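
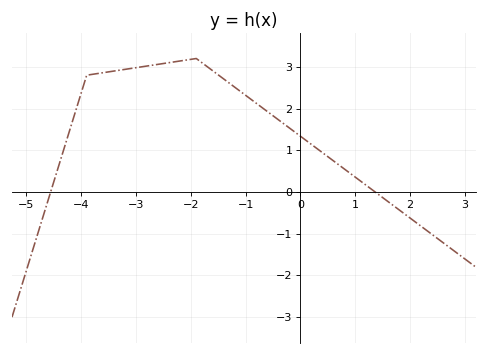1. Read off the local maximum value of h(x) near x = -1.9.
3.2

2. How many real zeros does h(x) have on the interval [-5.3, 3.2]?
2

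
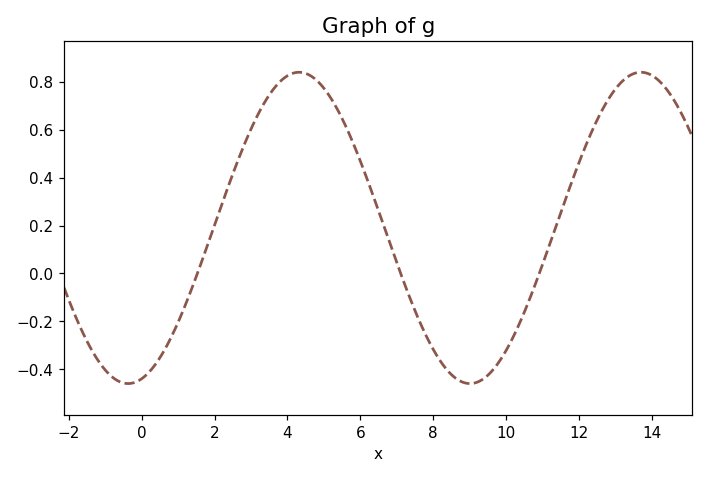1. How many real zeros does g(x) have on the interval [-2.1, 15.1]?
3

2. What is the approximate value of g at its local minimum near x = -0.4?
-0.46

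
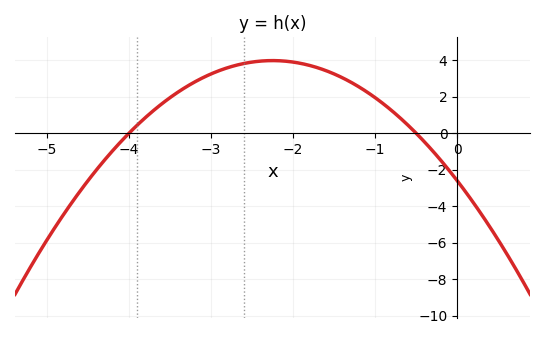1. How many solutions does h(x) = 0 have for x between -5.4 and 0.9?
2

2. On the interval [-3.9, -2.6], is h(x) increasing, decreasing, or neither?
increasing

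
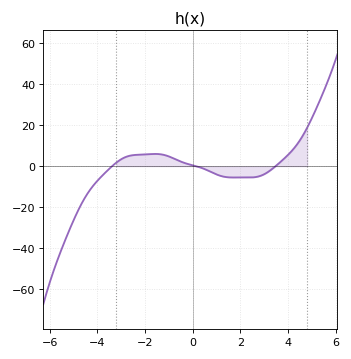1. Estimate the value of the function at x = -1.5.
6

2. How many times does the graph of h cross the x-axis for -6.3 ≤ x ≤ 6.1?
3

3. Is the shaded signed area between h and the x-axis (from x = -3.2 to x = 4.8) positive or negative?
positive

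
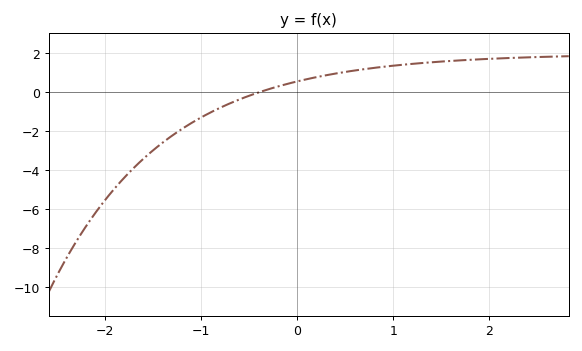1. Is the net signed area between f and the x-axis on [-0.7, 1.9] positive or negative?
positive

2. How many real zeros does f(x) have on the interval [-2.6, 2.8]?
1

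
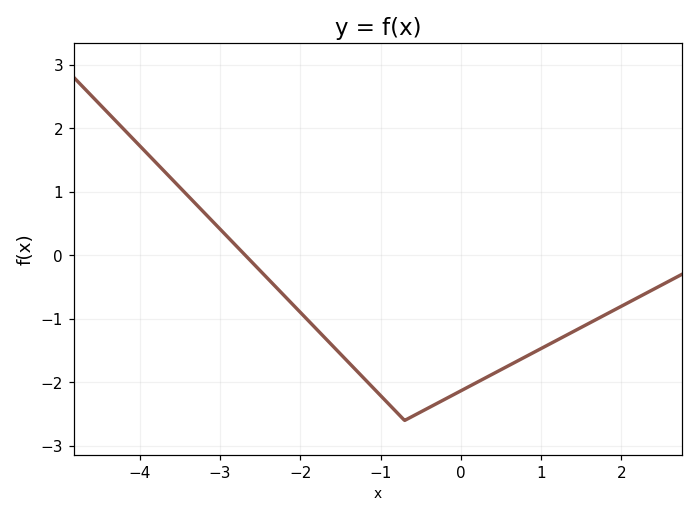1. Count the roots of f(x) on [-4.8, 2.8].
1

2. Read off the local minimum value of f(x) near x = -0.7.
-2.6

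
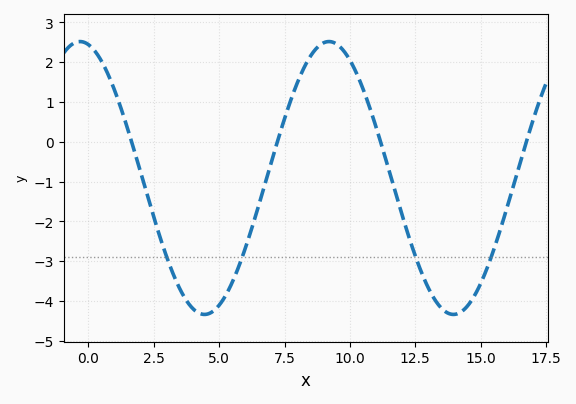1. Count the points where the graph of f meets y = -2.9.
4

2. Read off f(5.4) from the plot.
-3.67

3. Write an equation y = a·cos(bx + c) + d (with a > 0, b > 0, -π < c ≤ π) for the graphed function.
y = 3.43cos(0.66x + 0.212) - 0.91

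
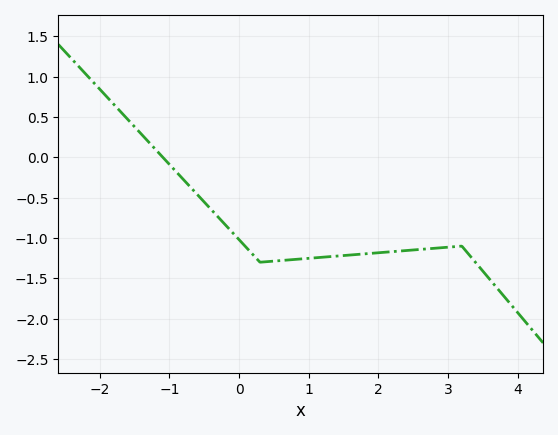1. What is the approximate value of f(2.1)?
-1.2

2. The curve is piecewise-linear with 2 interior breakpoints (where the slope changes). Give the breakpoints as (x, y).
(0.3, -1.3); (3.2, -1.1)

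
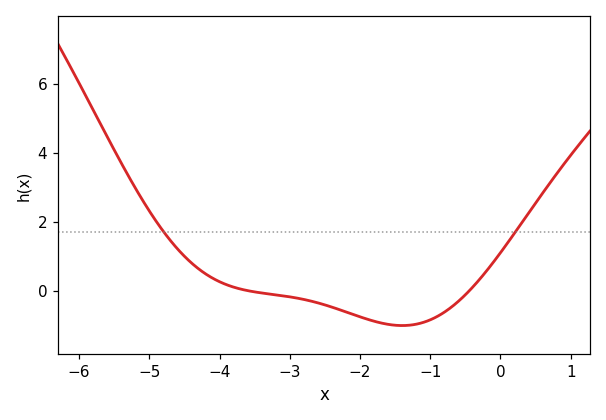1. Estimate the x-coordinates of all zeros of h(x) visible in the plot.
-3.6, -0.4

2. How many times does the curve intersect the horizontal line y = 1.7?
2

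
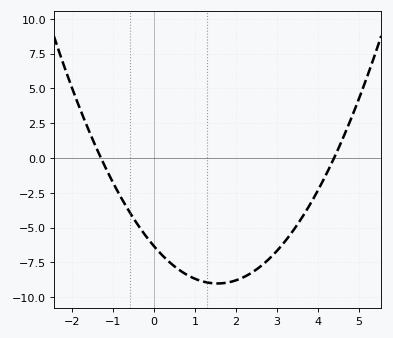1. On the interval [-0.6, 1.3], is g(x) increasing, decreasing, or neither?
decreasing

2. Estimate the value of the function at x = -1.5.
1.5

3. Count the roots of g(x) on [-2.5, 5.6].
2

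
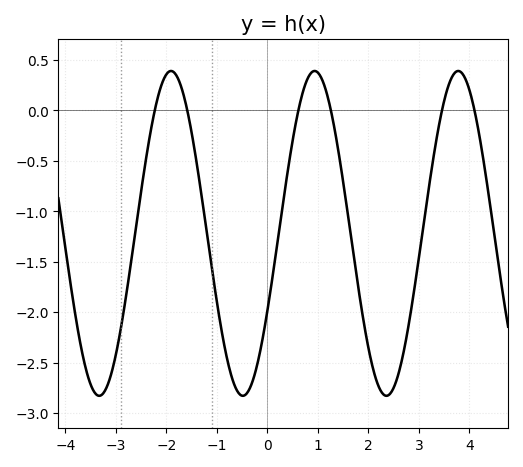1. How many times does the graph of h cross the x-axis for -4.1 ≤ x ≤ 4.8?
6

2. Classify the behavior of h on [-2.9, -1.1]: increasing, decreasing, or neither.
neither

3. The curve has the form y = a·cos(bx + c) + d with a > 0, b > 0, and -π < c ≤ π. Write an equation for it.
y = 1.61cos(2.2x - 2.1) - 1.22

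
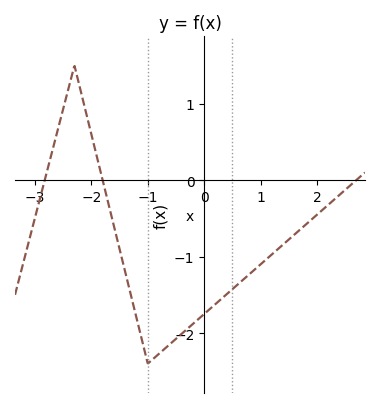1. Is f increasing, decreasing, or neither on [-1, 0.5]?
increasing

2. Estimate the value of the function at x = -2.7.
0.4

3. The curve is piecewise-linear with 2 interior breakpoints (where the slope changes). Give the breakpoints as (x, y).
(-2.3, 1.5); (-1, -2.4)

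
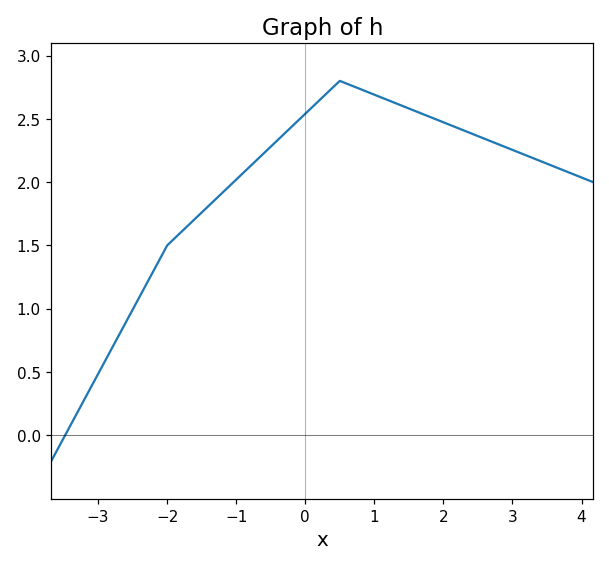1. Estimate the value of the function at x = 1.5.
2.6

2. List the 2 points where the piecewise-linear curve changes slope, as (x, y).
(-2, 1.5); (0.5, 2.8)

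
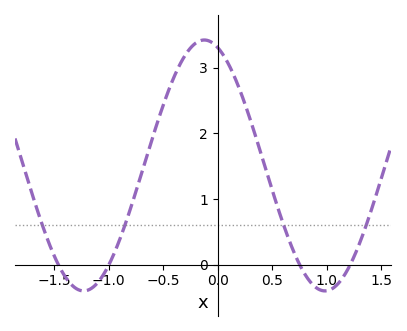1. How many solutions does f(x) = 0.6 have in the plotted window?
4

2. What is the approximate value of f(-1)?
-0.01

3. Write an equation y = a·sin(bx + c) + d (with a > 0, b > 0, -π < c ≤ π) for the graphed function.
y = 1.91sin(2.84x + 1.92) + 1.51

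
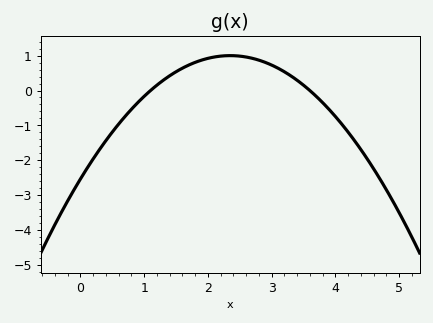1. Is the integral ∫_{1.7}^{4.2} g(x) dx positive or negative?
positive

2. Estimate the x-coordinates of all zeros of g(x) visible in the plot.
1.1, 3.6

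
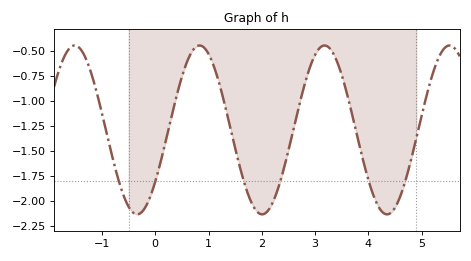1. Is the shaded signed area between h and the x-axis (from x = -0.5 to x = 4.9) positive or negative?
negative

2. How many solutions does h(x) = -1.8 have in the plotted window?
6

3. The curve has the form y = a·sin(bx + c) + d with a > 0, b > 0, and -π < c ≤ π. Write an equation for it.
y = 0.84sin(2.7x - 0.66) - 1.29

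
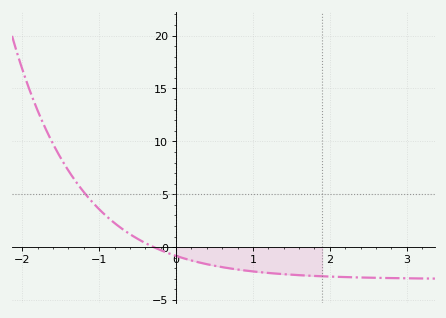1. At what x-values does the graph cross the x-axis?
-0.3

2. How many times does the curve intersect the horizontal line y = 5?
1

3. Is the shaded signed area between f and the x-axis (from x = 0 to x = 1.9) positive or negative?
negative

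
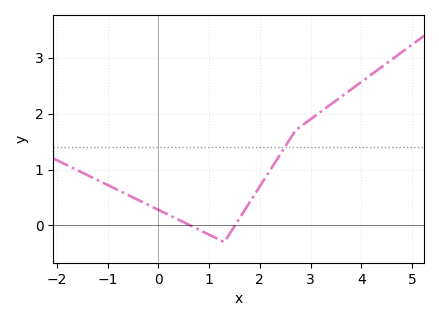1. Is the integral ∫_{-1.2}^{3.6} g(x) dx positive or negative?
positive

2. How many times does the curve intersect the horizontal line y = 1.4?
1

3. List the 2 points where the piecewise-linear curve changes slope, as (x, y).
(1.3, -0.3); (2.7, 1.7)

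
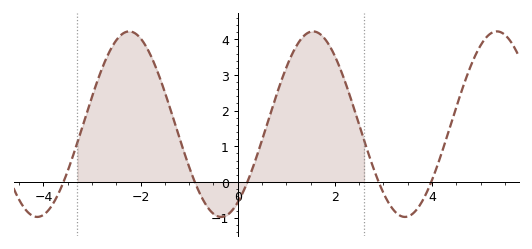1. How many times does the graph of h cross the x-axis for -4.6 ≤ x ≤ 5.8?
5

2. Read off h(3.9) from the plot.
-0.3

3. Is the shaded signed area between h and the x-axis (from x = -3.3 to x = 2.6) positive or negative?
positive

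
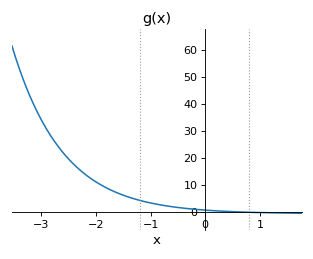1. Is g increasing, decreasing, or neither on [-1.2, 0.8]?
decreasing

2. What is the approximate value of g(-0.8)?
2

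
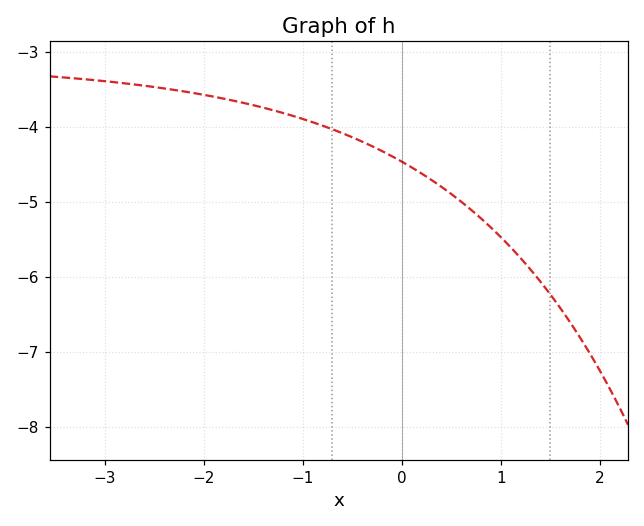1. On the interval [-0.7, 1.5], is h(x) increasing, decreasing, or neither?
decreasing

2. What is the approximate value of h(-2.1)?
-3.5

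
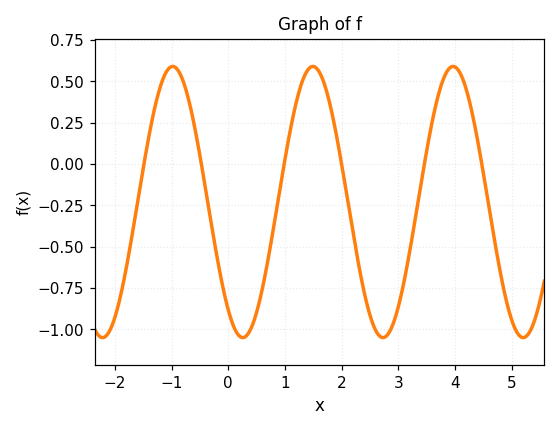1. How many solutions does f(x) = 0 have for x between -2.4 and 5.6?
6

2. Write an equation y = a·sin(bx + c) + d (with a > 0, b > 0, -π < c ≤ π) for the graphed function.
y = 0.82sin(2.5x - 2.2) - 0.23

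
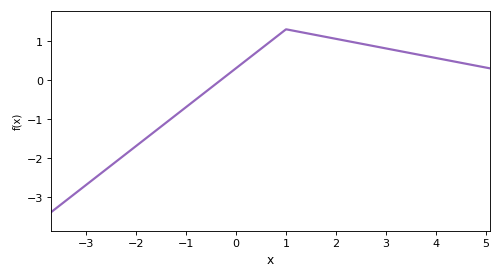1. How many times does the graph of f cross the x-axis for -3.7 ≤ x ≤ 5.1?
1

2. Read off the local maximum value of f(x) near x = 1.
1.3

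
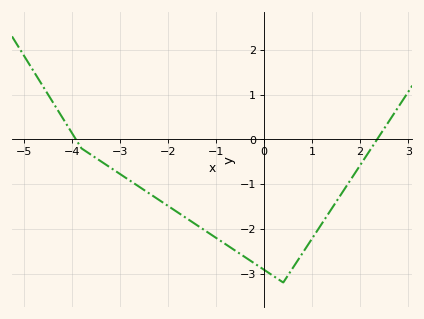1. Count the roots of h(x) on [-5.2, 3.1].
2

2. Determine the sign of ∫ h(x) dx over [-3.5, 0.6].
negative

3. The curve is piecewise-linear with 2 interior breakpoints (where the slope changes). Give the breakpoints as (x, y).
(-3.8, -0.2); (0.4, -3.2)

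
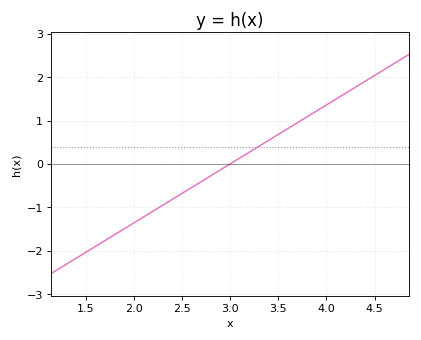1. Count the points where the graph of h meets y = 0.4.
1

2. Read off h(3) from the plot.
0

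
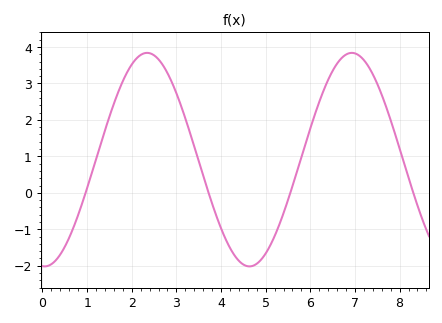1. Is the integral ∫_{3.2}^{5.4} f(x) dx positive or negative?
negative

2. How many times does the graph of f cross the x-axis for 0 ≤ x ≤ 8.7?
4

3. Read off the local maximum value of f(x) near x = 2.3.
3.8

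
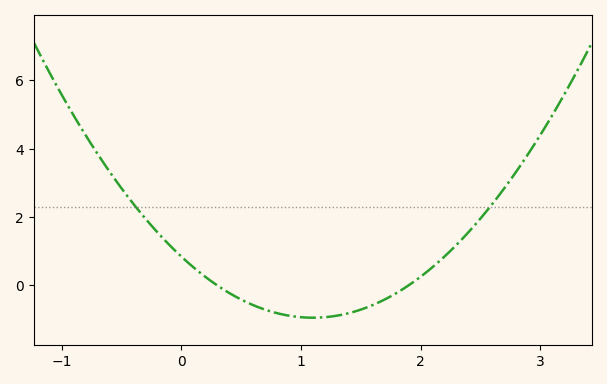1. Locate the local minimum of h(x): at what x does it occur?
1.1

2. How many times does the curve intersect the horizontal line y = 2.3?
2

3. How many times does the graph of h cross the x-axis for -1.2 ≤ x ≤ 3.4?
2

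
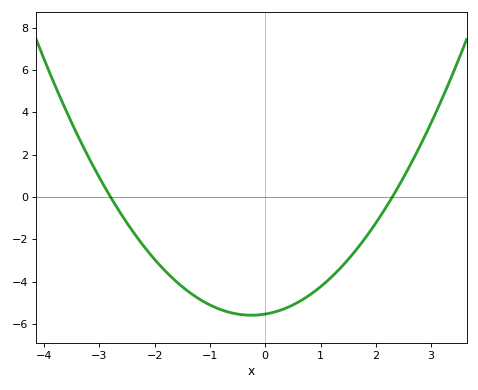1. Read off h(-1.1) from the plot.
-4.97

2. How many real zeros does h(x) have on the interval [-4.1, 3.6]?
2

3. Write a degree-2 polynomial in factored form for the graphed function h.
y = 0.86(x + 2.8)(x - 2.3)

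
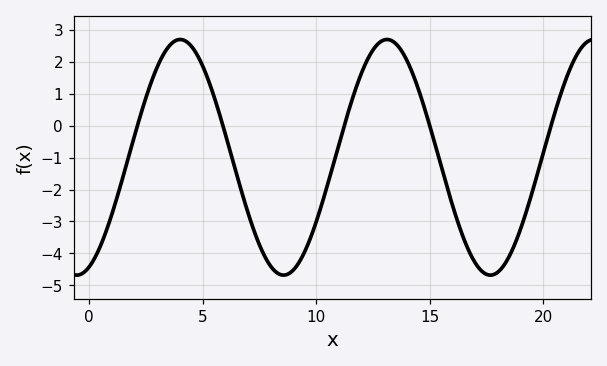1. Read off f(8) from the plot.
-4.4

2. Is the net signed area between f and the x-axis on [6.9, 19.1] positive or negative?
negative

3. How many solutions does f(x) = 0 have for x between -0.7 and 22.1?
5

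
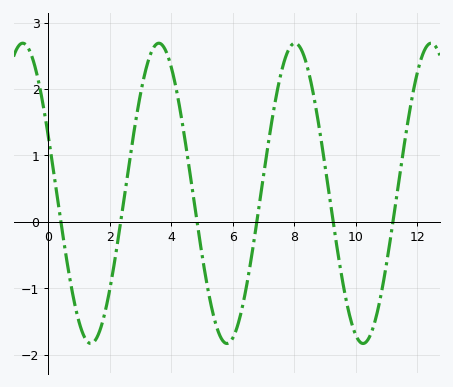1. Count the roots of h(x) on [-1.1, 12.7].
6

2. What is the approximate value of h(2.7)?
1.1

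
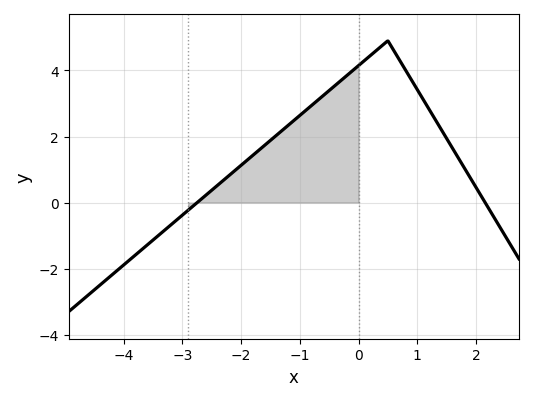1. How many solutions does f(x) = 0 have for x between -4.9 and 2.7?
2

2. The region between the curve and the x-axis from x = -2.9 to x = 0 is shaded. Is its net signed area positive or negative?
positive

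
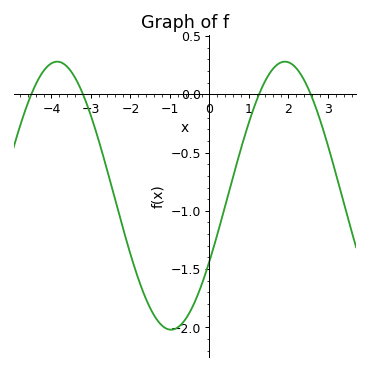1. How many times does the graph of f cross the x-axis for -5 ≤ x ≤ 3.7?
4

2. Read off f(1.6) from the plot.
0.2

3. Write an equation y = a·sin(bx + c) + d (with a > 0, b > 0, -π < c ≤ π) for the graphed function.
y = 1.15sin(1.1x - 0.51) - 0.87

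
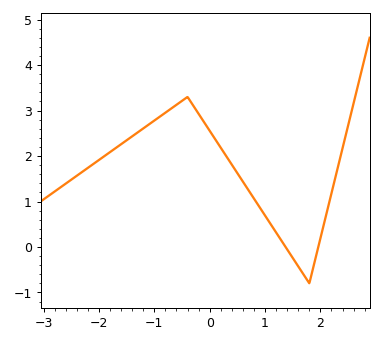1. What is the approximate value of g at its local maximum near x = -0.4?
3.3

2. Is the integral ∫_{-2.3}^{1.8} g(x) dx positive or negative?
positive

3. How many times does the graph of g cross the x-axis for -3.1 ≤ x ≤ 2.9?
2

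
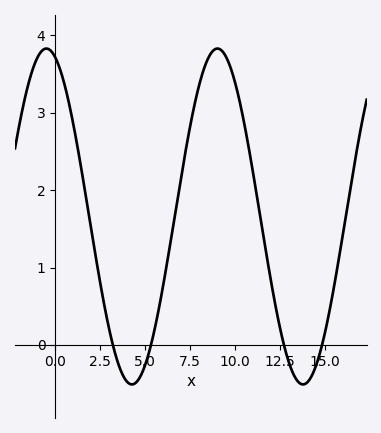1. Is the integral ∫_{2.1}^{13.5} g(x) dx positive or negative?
positive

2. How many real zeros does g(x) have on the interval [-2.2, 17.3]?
4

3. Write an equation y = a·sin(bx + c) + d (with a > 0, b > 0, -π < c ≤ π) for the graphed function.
y = 2.17sin(0.66x + 1.89) + 1.66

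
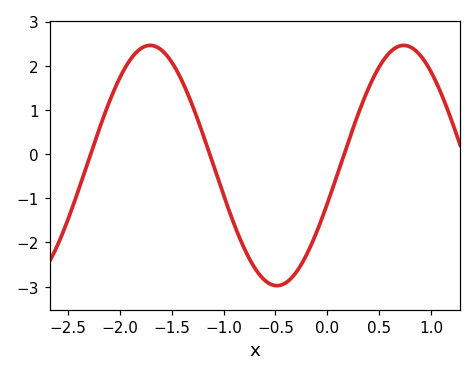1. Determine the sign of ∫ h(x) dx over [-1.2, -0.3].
negative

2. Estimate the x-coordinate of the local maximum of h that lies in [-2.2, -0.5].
-1.7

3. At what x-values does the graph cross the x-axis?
-2.3, -1.1, 0.2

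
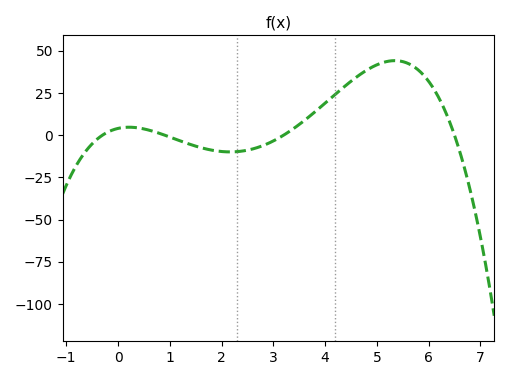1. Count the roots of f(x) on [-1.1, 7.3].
4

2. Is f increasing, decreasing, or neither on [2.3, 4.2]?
increasing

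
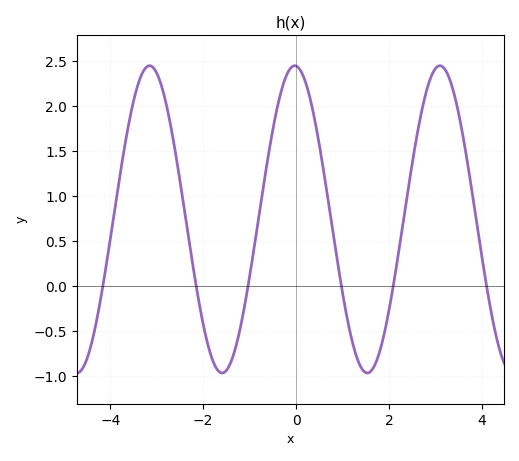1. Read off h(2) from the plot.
-0.271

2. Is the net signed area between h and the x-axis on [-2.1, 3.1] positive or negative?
positive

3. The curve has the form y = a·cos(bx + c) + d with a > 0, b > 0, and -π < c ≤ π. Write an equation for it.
y = 1.71cos(2.01x + 0.06) + 0.74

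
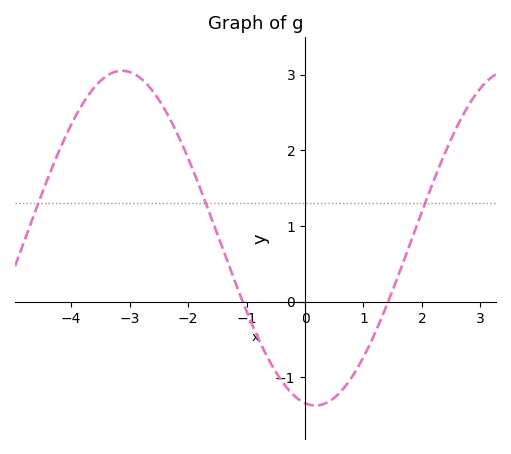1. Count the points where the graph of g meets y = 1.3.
3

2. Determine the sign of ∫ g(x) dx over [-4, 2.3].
positive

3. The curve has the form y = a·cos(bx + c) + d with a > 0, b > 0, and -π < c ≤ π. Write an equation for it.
y = 2.21cos(0.95x + 3) + 0.84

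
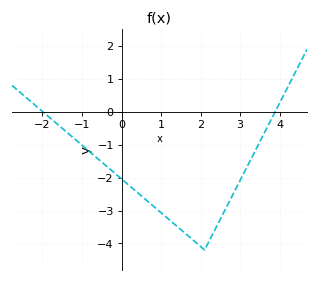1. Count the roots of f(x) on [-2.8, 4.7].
2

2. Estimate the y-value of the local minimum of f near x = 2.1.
-4.2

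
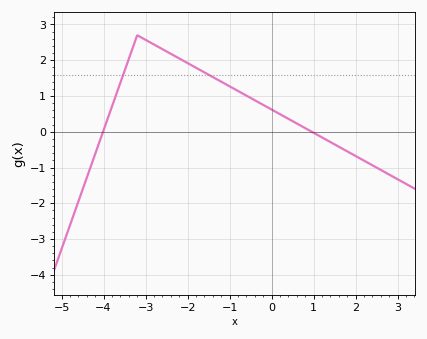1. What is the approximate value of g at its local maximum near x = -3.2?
2.7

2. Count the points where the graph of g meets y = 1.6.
2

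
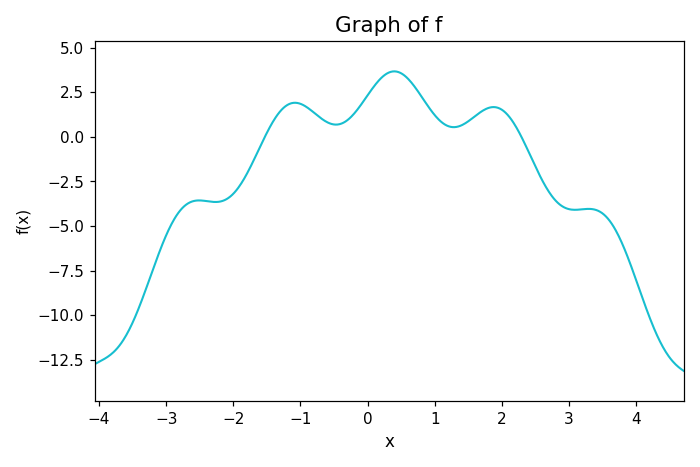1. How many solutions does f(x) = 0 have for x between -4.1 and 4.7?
2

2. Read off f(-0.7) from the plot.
1.06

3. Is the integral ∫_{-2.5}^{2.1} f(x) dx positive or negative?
positive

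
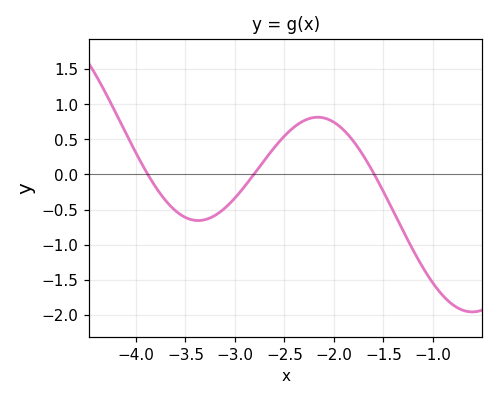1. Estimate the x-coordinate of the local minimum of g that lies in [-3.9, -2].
-3.4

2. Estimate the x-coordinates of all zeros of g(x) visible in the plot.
-3.9, -2.8, -1.6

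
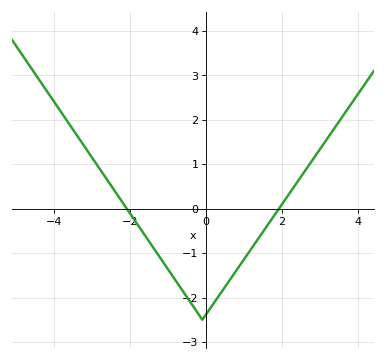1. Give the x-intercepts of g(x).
-2, 2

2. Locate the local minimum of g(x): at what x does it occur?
0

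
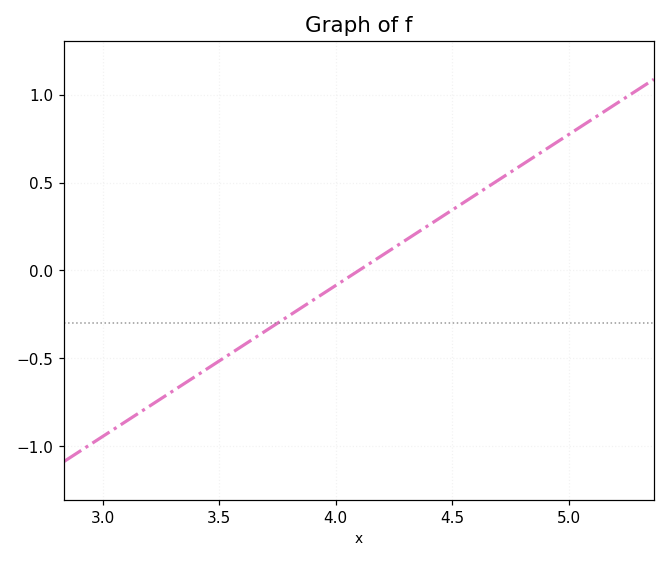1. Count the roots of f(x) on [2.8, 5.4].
1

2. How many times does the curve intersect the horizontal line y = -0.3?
1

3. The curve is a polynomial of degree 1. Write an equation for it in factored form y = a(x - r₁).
y = 0.86(x - 4.1)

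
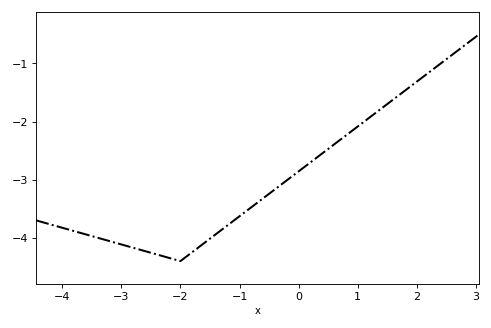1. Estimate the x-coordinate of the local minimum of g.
-2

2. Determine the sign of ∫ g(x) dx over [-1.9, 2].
negative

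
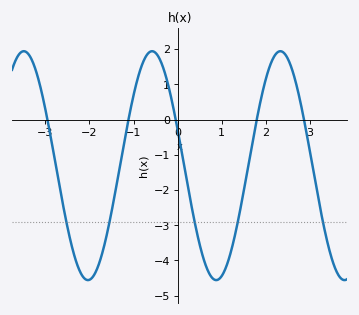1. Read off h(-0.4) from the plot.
1.7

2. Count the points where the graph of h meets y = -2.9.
5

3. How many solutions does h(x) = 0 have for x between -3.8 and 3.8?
5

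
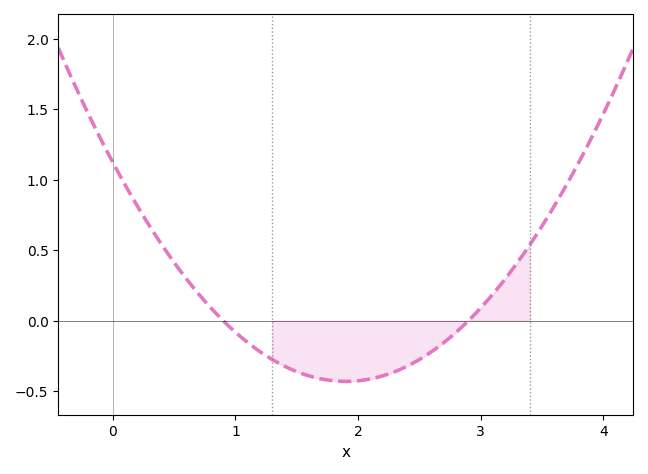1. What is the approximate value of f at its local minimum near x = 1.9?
-0.43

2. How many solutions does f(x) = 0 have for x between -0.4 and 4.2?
2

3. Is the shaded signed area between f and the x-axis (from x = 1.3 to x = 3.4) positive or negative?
negative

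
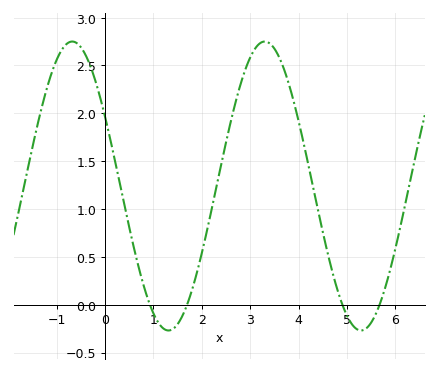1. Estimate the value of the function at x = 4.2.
1.46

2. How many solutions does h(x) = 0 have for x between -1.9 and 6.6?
4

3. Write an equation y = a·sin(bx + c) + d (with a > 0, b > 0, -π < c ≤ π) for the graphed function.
y = 1.51sin(1.58x + 2.64) + 1.24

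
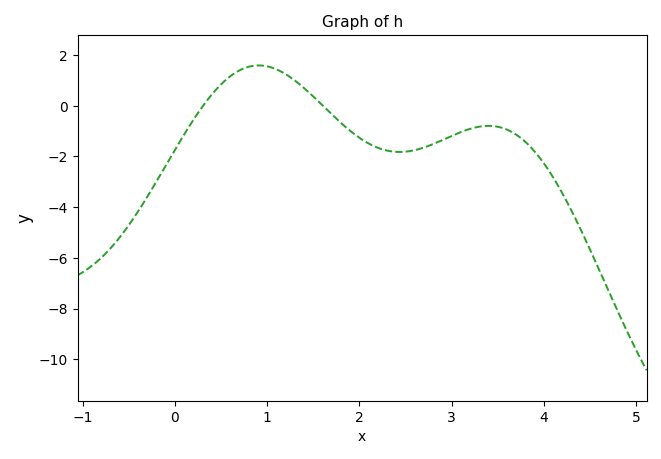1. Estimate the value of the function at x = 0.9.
1.59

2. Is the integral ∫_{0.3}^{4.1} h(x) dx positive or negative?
negative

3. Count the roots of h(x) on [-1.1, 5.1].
2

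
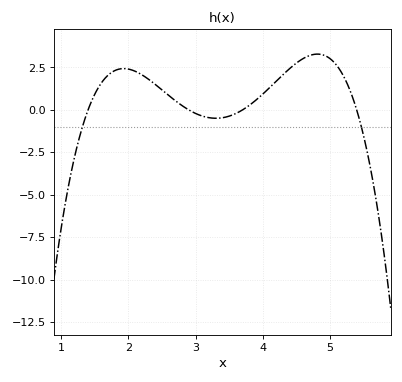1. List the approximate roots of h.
1.4, 2.9, 3.7, 5.4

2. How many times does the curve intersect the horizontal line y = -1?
2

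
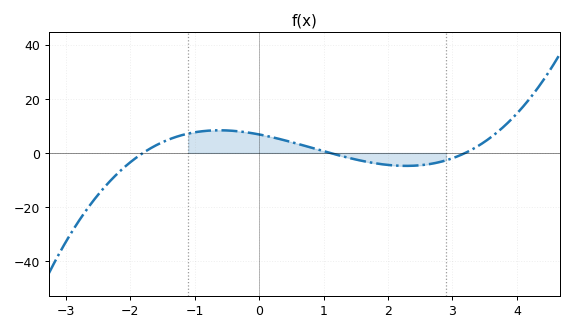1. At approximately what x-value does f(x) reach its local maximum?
-0.6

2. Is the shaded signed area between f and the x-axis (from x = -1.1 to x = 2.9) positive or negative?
positive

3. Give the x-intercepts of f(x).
-1.8, 1, 3.2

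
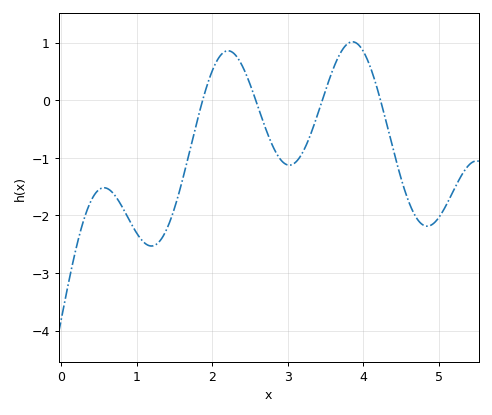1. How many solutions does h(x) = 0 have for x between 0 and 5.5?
4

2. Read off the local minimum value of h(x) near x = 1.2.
-2.53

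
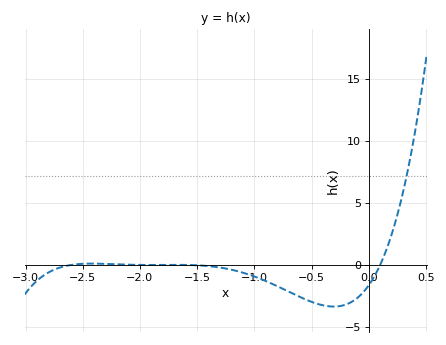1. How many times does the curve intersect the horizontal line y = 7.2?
1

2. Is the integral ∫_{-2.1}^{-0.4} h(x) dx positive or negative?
negative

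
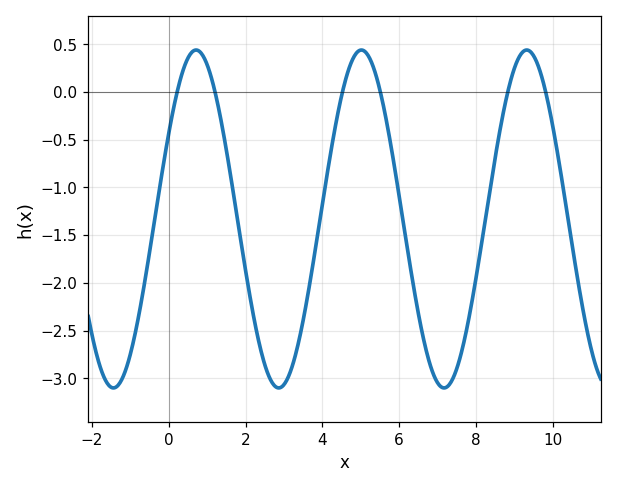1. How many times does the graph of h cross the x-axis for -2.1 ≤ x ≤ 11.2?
6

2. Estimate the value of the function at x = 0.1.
-0.224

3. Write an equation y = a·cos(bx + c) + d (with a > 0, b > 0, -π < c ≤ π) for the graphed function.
y = 1.77cos(1.46x - 1.04) - 1.33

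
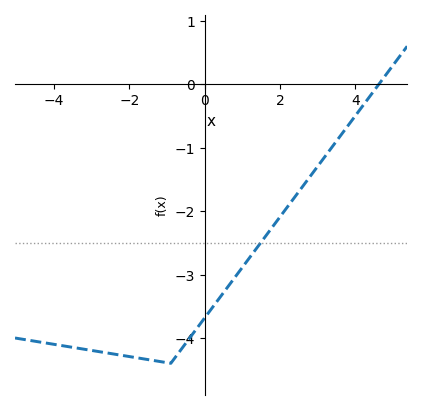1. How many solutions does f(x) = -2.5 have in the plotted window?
1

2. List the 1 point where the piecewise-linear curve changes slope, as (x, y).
(-0.9, -4.4)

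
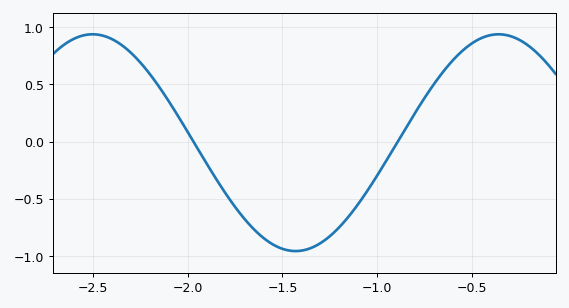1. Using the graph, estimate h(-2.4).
0.9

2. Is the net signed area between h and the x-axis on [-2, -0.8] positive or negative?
negative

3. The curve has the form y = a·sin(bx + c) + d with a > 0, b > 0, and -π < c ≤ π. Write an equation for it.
y = 0.95sin(2.9x + 2.6) - 0.01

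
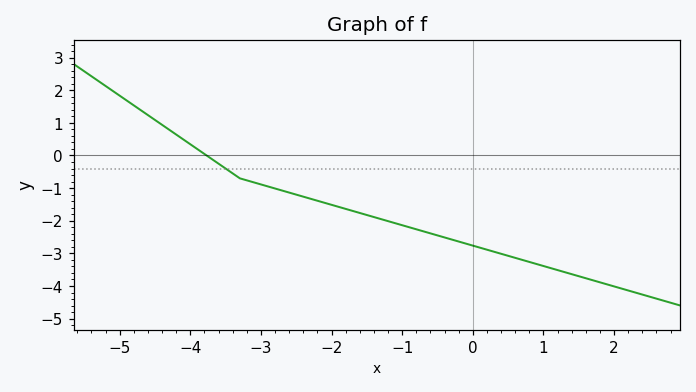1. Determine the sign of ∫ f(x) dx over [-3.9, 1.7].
negative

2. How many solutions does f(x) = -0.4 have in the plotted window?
1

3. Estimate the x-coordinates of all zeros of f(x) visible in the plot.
-3.77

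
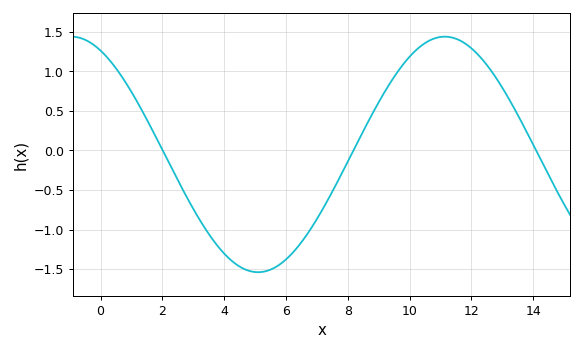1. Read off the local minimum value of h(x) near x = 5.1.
-1.55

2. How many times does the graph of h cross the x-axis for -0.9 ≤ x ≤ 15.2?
3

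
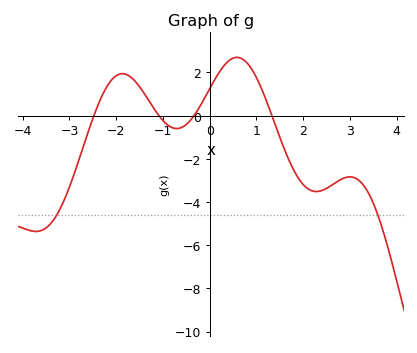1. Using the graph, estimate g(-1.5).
1.34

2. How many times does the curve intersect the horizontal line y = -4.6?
2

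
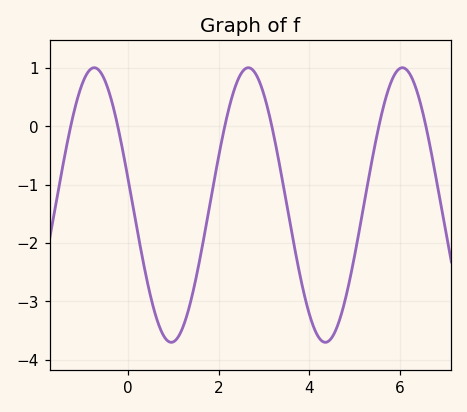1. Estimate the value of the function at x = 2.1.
-0.1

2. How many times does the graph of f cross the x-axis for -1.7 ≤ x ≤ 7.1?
6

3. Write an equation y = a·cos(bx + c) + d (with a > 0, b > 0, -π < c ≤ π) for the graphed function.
y = 2.35cos(1.9x + 1.4) - 1.35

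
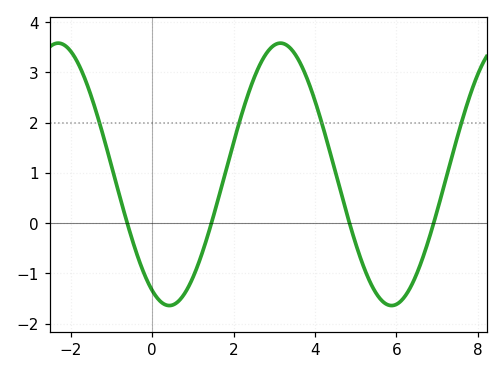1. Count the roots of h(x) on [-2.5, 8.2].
4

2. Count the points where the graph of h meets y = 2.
4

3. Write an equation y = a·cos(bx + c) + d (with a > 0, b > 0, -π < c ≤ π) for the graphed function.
y = 2.61cos(1.15x + 2.66) + 0.97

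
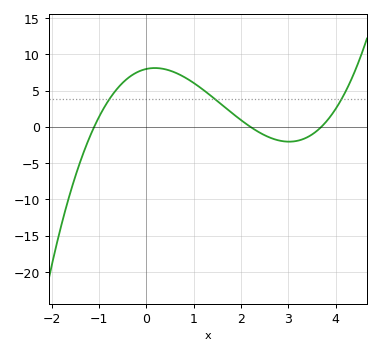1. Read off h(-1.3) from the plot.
-3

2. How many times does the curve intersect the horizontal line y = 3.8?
3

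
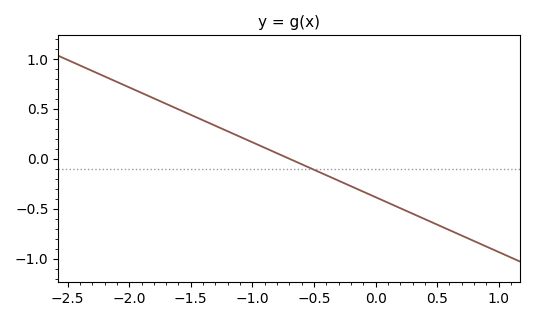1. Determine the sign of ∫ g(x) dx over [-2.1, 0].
positive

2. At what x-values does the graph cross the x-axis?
-0.7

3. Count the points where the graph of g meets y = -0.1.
1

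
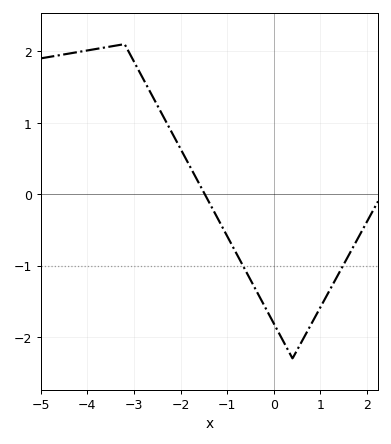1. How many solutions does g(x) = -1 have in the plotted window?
2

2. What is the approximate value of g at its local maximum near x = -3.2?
2.1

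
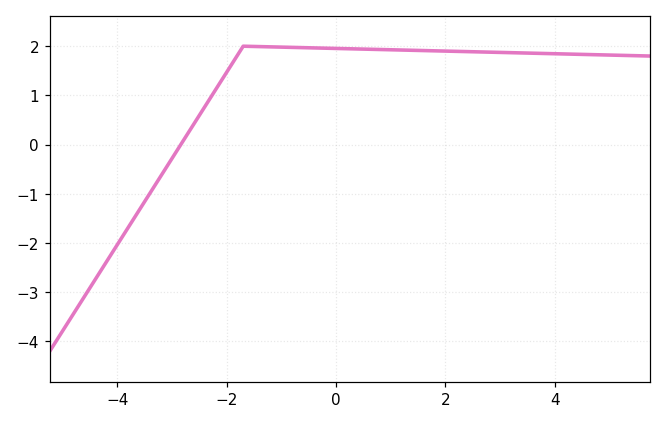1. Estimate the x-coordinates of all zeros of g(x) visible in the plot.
-2.8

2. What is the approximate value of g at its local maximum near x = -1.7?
2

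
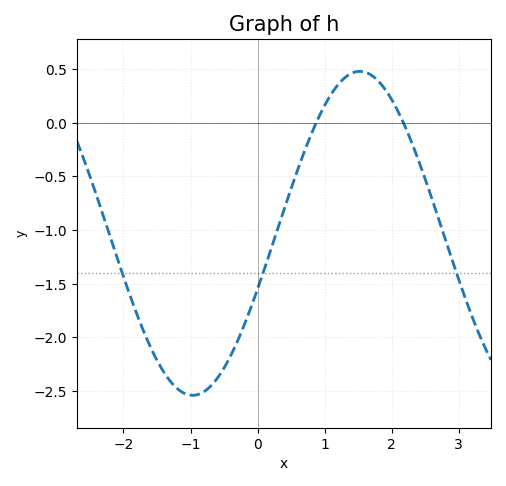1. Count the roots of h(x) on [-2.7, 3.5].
2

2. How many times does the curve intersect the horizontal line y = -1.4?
3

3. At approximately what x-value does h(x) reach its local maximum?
1.5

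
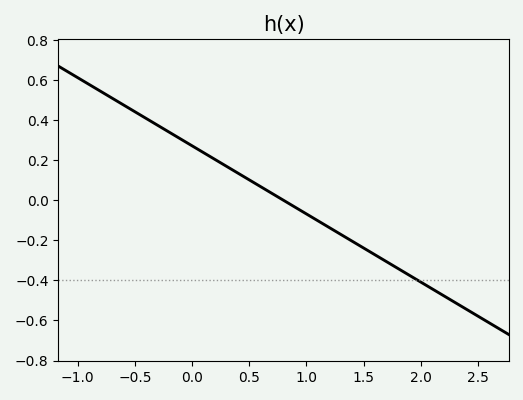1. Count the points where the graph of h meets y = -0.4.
1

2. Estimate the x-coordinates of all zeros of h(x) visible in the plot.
0.8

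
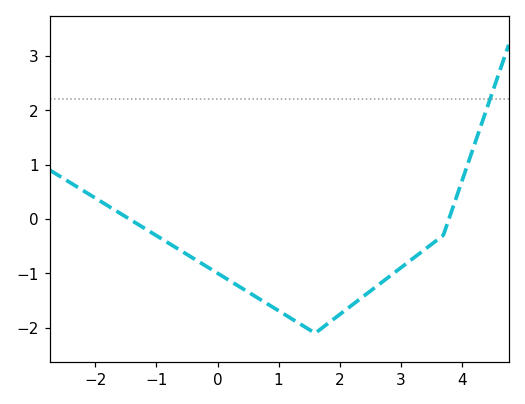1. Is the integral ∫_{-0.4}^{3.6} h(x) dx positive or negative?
negative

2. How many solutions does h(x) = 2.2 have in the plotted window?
1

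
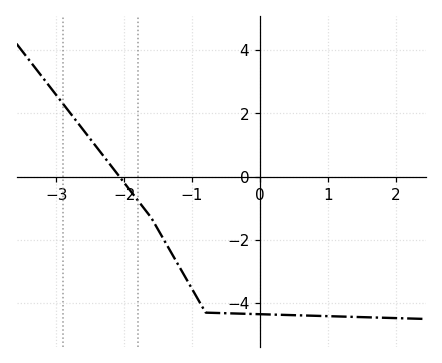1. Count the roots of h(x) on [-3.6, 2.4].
1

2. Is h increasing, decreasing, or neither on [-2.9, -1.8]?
decreasing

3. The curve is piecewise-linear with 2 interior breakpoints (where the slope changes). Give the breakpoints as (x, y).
(-1.6, -1.3); (-0.8, -4.3)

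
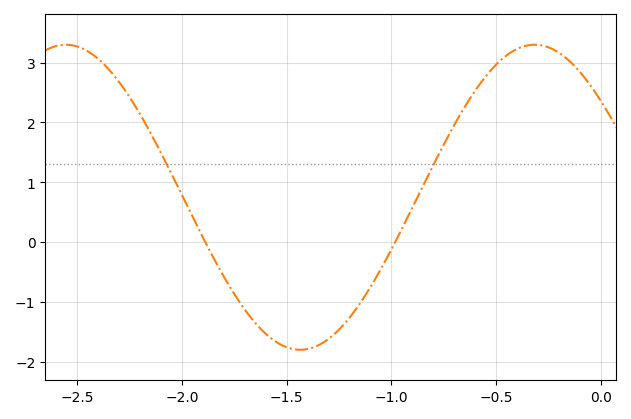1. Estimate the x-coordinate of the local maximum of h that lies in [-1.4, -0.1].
-0.3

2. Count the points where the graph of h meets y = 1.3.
2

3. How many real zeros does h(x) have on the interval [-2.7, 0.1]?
2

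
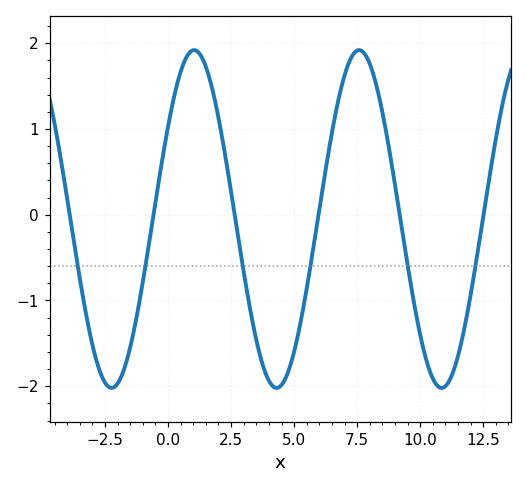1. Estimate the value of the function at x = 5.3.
-1.19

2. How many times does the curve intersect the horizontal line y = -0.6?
6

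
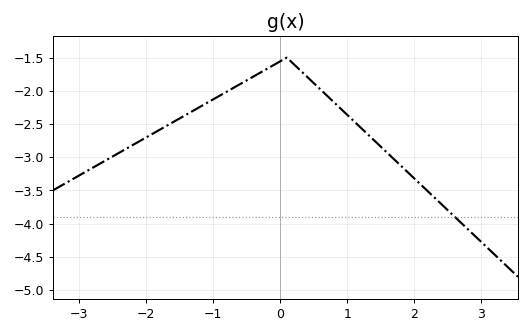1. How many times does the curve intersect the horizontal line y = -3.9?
1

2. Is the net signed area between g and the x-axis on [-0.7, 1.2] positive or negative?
negative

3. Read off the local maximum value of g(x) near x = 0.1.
-1.5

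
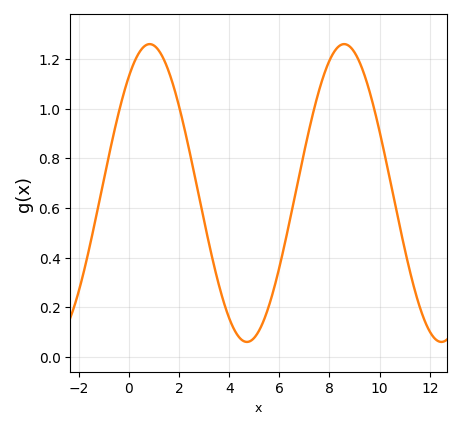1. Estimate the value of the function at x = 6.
0.36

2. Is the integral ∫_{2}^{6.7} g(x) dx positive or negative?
positive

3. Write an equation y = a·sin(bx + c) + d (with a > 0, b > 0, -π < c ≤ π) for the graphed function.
y = 0.6sin(0.81x + 0.9) + 0.66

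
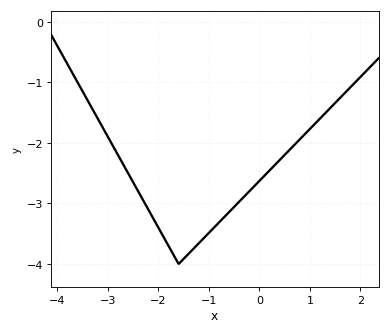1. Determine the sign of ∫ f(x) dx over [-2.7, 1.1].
negative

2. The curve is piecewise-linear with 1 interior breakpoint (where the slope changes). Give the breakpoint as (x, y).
(-1.6, -4)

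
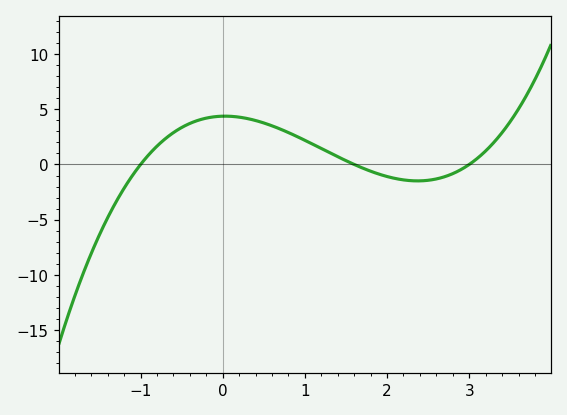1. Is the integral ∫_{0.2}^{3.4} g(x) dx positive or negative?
positive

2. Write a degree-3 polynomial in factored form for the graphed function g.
y = 0.91(x + 1)(x - 1.6)(x - 3)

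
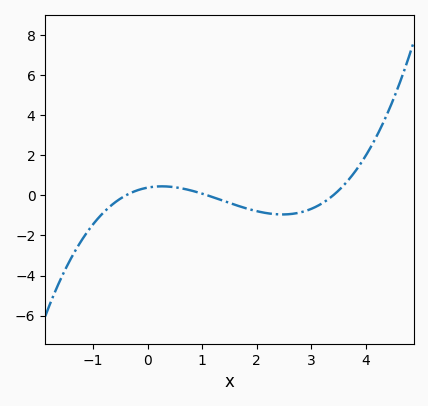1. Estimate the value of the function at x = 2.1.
-0.845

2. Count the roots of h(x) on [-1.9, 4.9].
3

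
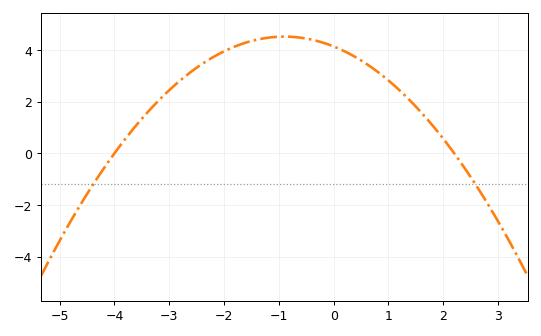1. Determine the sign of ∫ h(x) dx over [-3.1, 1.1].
positive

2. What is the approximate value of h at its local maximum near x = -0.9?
4.6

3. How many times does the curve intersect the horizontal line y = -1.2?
2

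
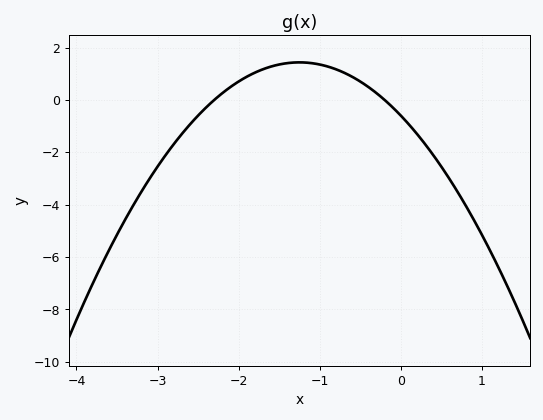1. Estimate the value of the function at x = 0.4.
-2.2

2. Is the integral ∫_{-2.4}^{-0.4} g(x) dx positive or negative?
positive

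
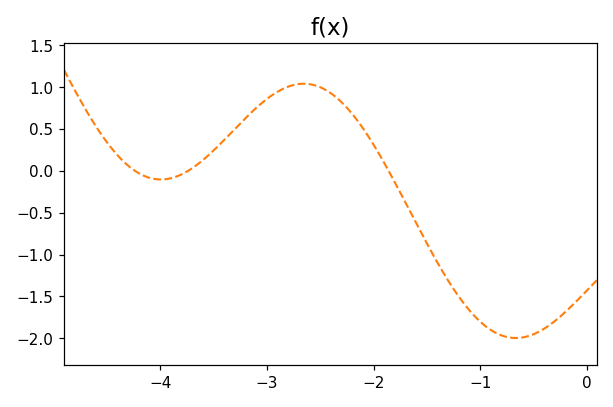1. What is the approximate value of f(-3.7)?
0.032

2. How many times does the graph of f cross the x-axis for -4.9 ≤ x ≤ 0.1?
3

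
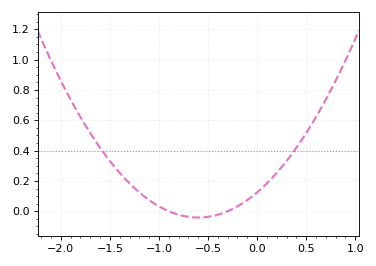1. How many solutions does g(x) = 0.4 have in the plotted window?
2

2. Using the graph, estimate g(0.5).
0.52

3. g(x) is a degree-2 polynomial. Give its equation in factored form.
y = 0.46(x + 0.9)(x + 0.3)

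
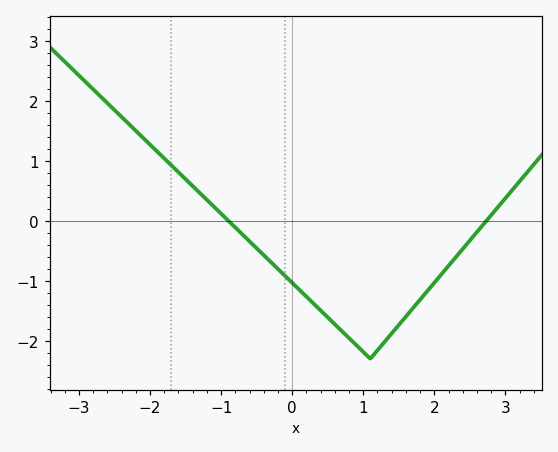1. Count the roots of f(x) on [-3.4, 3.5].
2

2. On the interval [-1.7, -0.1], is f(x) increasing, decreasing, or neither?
decreasing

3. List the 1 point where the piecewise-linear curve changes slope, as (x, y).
(1.1, -2.3)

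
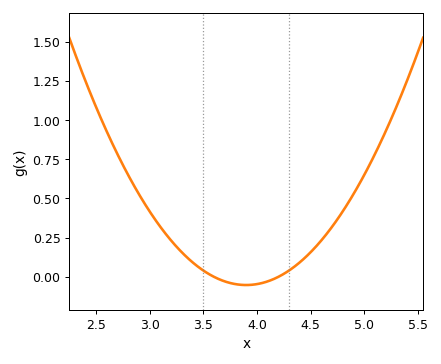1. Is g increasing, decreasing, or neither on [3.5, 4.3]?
neither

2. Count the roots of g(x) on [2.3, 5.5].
2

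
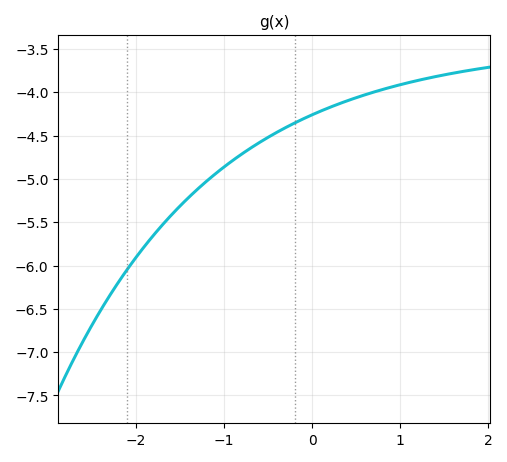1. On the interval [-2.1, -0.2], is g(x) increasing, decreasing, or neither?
increasing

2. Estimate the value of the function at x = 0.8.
-3.95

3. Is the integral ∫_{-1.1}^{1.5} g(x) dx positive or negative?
negative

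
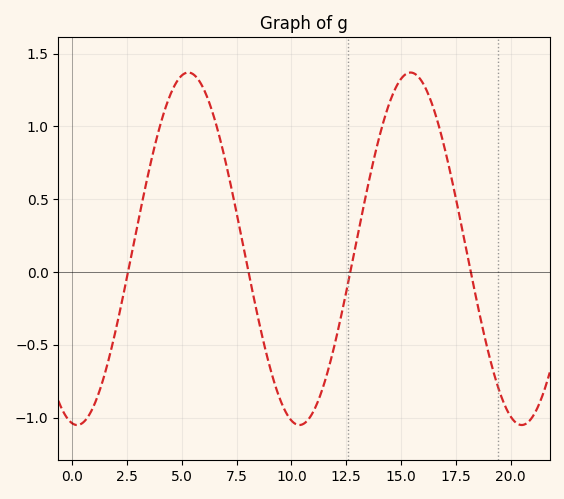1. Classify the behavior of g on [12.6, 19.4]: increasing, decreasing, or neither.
neither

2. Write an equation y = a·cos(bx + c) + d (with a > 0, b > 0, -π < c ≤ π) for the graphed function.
y = 1.21cos(0.62x + 3) + 0.16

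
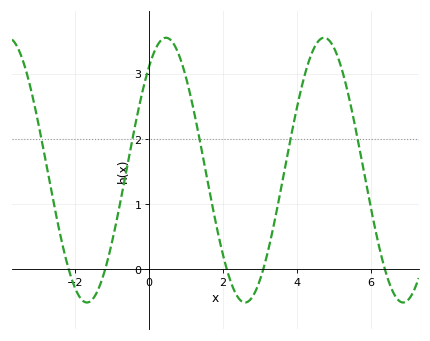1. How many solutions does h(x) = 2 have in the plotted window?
5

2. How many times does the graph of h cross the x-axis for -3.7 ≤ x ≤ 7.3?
5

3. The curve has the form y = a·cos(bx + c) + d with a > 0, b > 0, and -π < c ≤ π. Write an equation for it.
y = 2.03cos(1.47x - 0.67) + 1.52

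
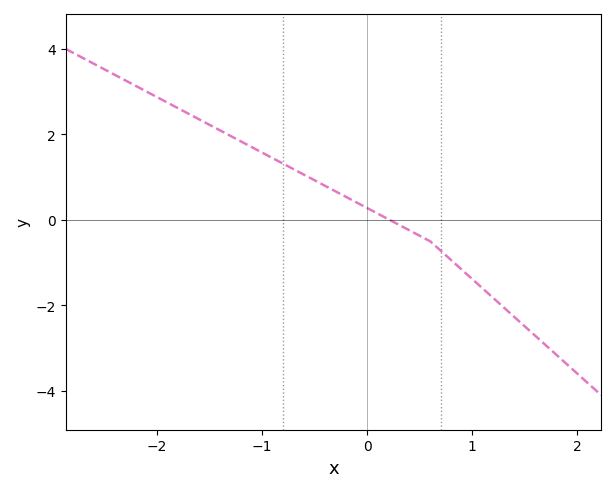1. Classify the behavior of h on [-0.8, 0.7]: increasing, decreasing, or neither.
decreasing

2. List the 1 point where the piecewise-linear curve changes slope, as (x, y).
(0.6, -0.5)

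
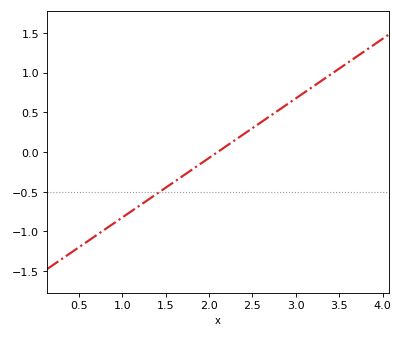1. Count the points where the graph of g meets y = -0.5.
1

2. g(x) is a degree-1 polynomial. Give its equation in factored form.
y = 0.75(x - 2.1)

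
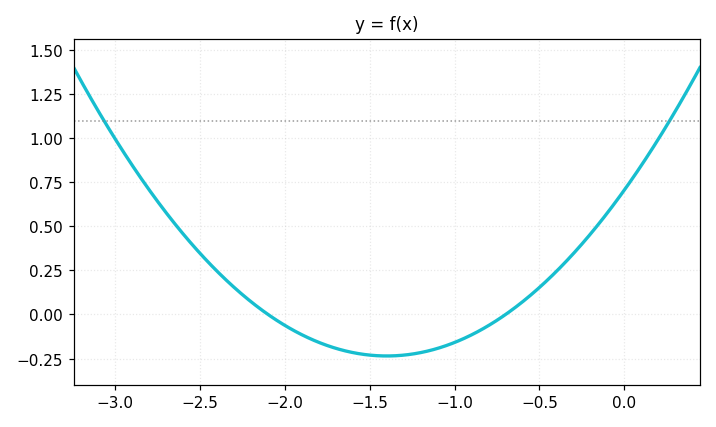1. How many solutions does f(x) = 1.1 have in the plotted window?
2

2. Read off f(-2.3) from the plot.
0.154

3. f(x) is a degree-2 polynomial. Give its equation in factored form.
y = 0.48(x + 2.1)(x + 0.7)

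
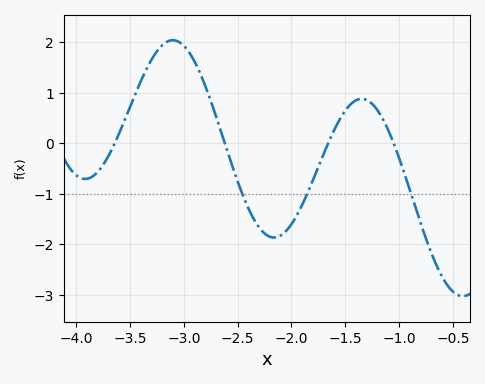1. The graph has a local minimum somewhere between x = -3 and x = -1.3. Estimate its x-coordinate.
-2.16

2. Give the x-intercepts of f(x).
-3.64, -2.62, -1.66, -1.05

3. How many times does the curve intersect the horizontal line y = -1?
3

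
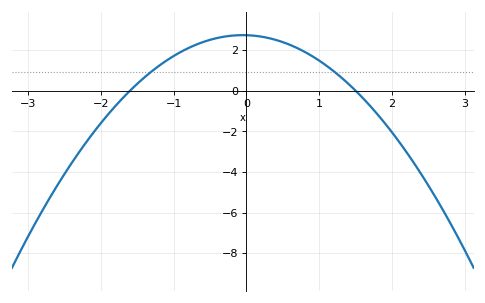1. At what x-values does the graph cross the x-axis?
-1.6, 1.5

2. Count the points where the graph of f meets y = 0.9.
2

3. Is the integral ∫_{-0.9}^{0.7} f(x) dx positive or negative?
positive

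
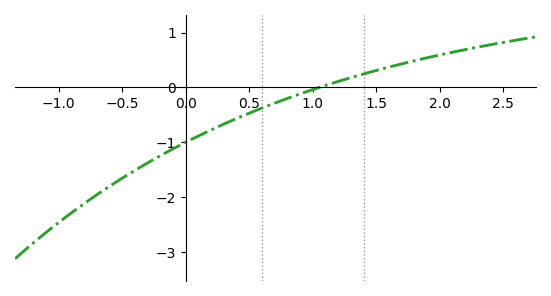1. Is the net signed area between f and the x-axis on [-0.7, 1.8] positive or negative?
negative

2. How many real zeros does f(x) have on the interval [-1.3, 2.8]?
1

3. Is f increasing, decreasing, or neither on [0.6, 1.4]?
increasing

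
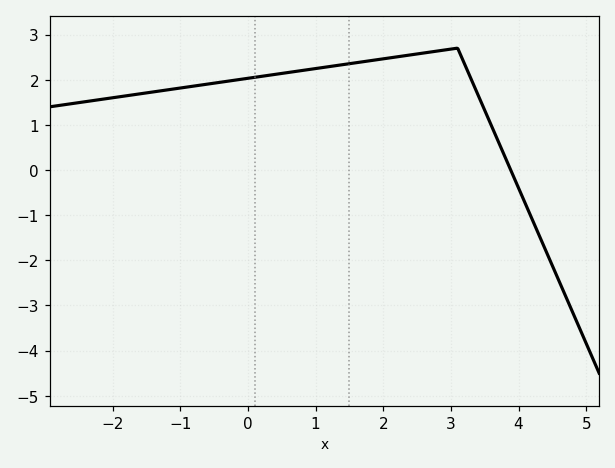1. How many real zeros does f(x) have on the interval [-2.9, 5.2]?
1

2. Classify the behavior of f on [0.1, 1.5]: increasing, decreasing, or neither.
increasing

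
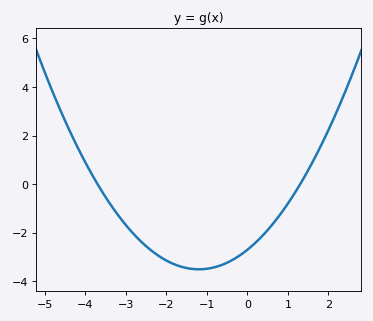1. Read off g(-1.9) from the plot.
-3.23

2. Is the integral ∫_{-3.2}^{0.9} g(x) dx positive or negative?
negative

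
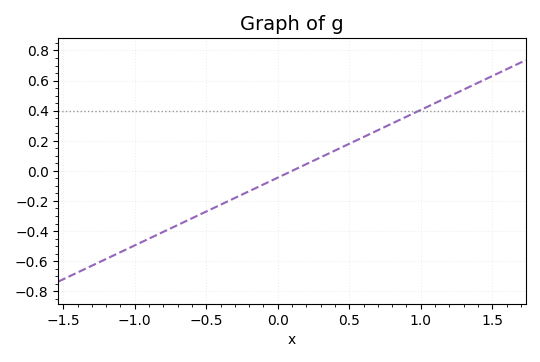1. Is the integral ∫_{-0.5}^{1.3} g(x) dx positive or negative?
positive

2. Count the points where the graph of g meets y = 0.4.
1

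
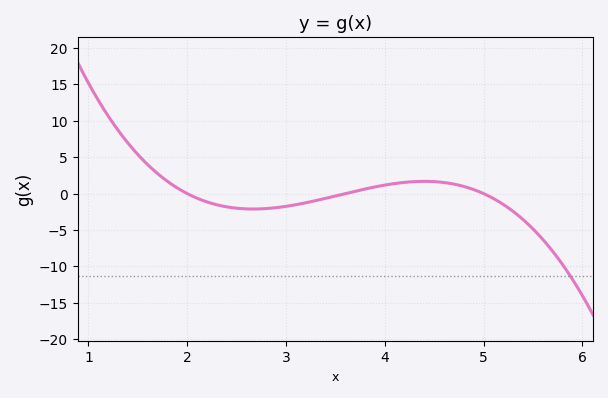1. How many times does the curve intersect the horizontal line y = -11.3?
1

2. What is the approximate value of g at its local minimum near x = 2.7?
-2.12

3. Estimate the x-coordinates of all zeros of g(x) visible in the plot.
2, 3.6, 5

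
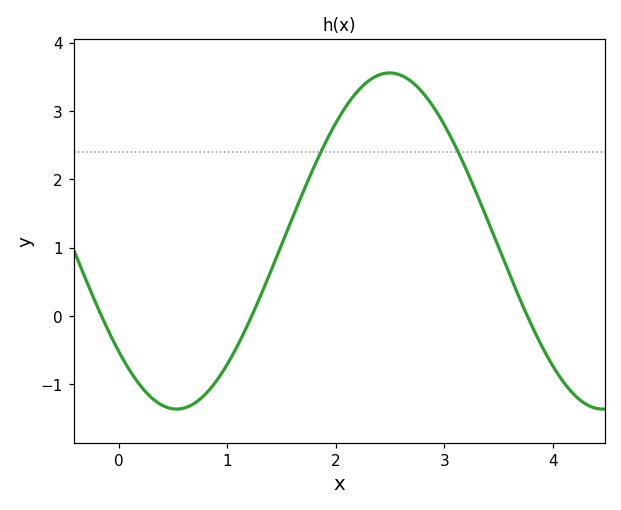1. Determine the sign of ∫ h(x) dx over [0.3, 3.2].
positive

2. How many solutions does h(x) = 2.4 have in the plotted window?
2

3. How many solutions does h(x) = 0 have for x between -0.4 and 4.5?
3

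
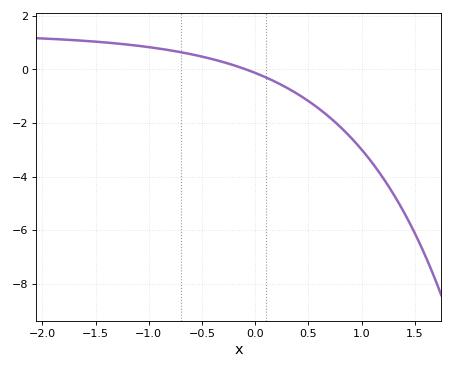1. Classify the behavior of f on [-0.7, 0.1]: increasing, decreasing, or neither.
decreasing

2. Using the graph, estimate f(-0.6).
0.6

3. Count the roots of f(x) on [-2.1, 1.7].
1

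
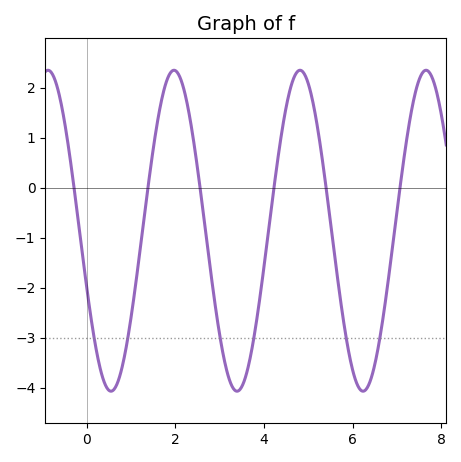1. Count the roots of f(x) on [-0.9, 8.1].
6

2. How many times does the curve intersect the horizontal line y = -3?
6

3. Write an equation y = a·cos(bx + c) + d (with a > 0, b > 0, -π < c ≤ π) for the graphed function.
y = 3.21cos(2.21x + 1.93) - 0.86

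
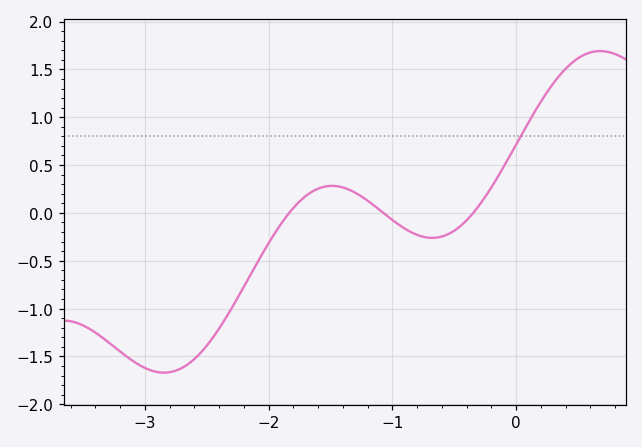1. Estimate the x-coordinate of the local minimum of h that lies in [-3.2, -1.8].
-2.84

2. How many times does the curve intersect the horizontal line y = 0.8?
1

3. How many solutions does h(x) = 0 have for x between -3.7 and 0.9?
3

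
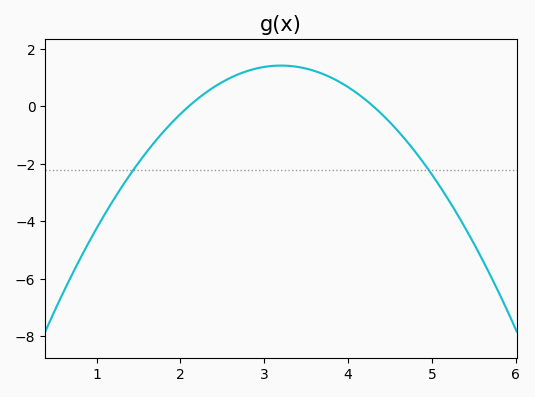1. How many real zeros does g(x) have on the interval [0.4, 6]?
2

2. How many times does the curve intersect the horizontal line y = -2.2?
2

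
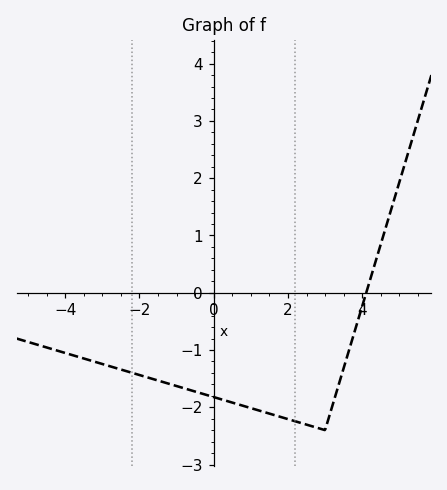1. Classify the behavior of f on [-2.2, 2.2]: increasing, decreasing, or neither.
decreasing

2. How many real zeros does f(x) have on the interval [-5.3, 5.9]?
1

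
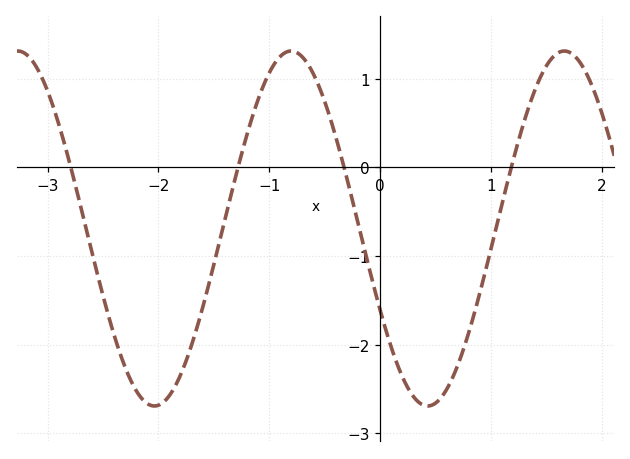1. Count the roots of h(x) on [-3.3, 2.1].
4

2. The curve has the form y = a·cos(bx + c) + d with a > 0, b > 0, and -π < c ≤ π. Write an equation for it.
y = 2cos(2.5x + 2.1) - 0.69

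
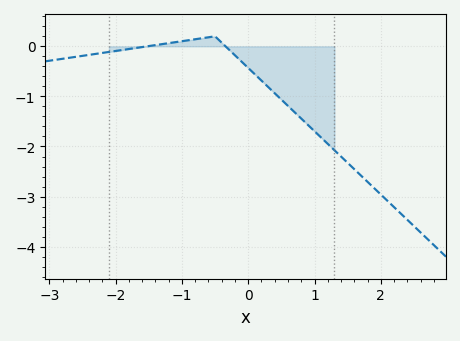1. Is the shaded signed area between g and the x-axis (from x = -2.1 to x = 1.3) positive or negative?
negative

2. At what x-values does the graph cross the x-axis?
-1.5, -0.3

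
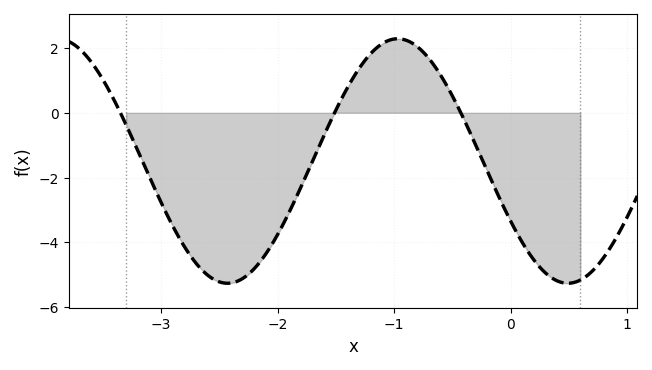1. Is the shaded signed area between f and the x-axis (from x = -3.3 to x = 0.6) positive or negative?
negative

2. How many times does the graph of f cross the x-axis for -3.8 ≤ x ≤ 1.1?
3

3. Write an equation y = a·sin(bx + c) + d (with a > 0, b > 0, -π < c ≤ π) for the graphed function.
y = 3.78sin(2.15x - 2.63) - 1.49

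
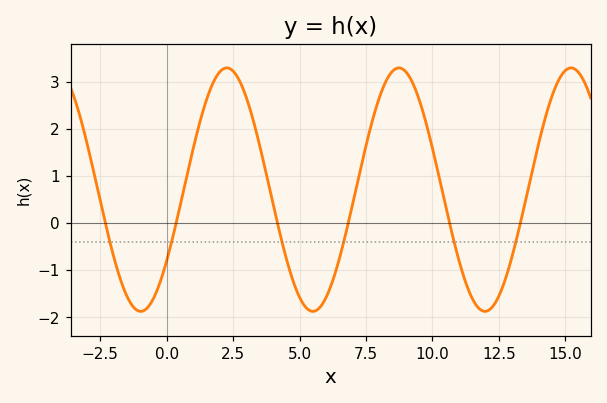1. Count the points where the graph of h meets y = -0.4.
6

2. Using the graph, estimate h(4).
0.4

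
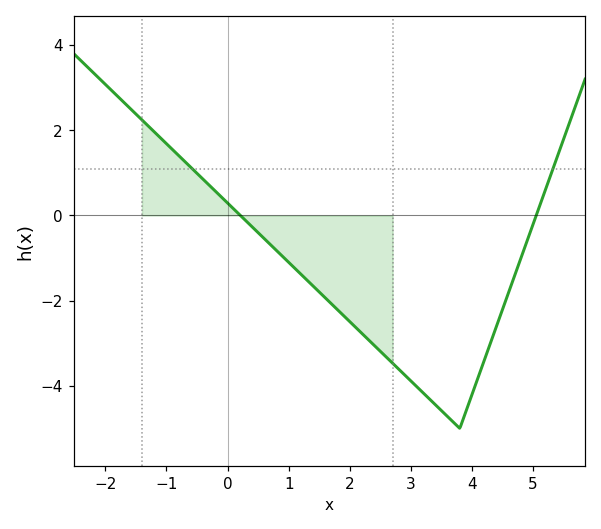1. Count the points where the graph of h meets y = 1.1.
2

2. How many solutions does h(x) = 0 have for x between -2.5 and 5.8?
2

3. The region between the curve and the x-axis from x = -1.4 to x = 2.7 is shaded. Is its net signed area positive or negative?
negative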